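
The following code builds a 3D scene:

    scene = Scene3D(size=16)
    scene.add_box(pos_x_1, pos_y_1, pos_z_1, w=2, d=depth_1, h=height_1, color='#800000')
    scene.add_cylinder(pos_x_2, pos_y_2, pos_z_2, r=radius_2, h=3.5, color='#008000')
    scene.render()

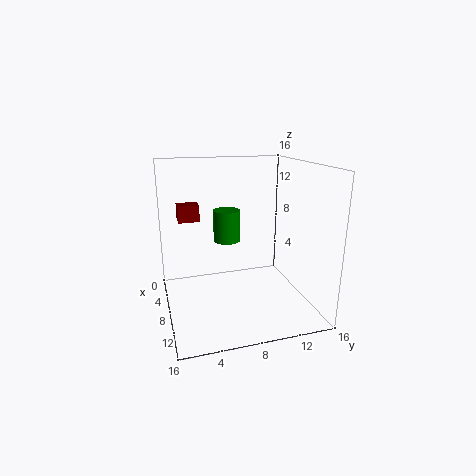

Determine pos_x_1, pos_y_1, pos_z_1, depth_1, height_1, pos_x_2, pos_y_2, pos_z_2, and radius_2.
pos_x_1 = 2, pos_y_1 = 2, pos_z_1 = 9, depth_1 = 2.5, height_1 = 2, pos_x_2 = 7, pos_y_2 = 7, pos_z_2 = 7.5, radius_2 = 1.5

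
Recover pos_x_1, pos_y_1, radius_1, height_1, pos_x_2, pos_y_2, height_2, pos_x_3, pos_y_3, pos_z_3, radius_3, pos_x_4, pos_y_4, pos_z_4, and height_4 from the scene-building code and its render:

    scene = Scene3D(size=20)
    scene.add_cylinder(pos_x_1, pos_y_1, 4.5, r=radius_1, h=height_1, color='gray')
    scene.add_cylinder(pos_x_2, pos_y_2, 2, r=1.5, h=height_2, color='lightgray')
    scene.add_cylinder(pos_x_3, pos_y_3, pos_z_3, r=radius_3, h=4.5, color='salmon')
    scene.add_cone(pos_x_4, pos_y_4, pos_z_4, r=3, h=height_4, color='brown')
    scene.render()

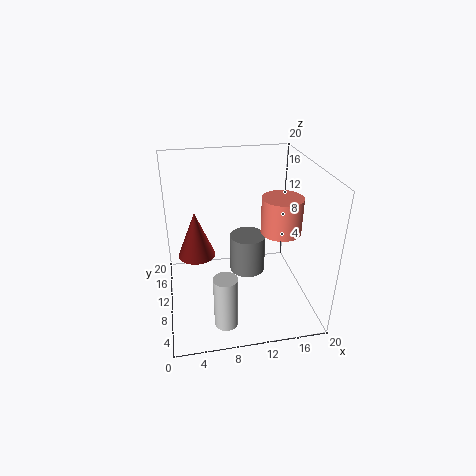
pos_x_1 = 11.5; pos_y_1 = 10.5; radius_1 = 2.5; height_1 = 5.5; pos_x_2 = 7; pos_y_2 = 2.5; height_2 = 7; pos_x_3 = 14.5; pos_y_3 = 5.5; pos_z_3 = 13; radius_3 = 2.5; pos_x_4 = 4.5; pos_y_4 = 17; pos_z_4 = 3.5; height_4 = 7.5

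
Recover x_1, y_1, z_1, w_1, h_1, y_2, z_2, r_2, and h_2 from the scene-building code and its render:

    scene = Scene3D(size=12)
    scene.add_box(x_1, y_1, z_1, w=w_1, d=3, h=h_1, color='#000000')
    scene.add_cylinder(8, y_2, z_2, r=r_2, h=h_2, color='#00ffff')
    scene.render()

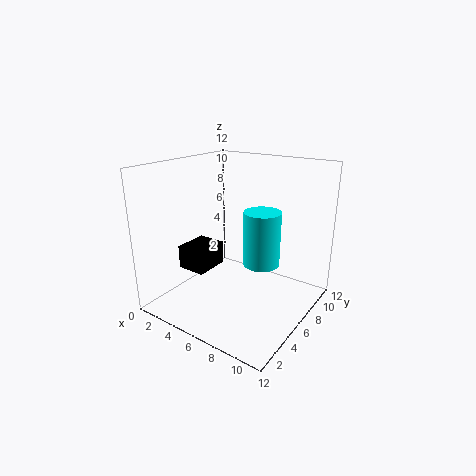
x_1 = 1.5, y_1 = 3.5, z_1 = 3, w_1 = 2.5, h_1 = 2, y_2 = 6.5, z_2 = 4, r_2 = 1.5, h_2 = 4.5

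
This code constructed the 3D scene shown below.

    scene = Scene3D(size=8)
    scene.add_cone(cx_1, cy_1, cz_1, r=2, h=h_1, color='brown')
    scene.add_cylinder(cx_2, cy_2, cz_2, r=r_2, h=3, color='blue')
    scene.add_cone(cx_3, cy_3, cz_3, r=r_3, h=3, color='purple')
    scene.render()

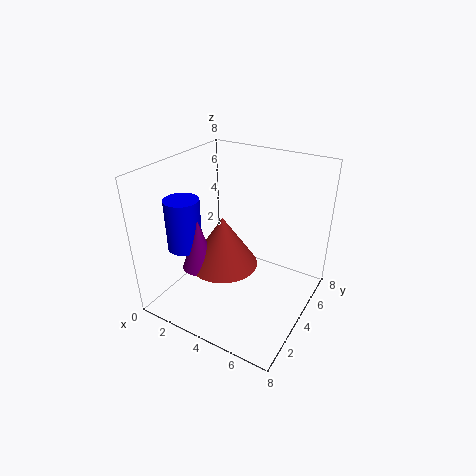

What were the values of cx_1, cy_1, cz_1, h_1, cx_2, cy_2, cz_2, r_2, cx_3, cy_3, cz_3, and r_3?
cx_1 = 3, cy_1 = 4, cz_1 = 2, h_1 = 3, cx_2 = 1, cy_2 = 3, cz_2 = 3, r_2 = 1, cx_3 = 2, cy_3 = 3, cz_3 = 2, r_3 = 1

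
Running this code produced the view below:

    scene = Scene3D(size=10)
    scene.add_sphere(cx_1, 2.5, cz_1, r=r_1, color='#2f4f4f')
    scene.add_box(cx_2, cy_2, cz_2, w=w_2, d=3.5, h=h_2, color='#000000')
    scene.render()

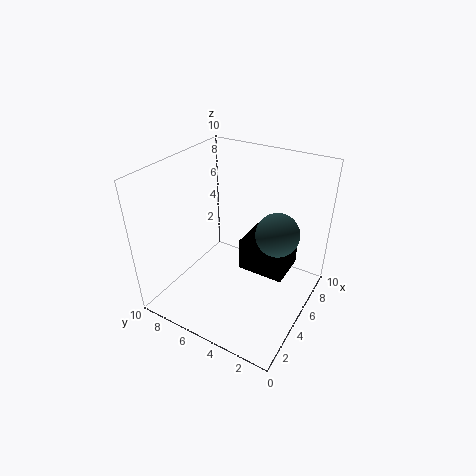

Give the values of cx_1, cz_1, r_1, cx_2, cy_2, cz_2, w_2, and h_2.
cx_1 = 6, cz_1 = 5.5, r_1 = 1.5, cx_2 = 6, cy_2 = 2, cz_2 = 1.5, w_2 = 3, h_2 = 2.5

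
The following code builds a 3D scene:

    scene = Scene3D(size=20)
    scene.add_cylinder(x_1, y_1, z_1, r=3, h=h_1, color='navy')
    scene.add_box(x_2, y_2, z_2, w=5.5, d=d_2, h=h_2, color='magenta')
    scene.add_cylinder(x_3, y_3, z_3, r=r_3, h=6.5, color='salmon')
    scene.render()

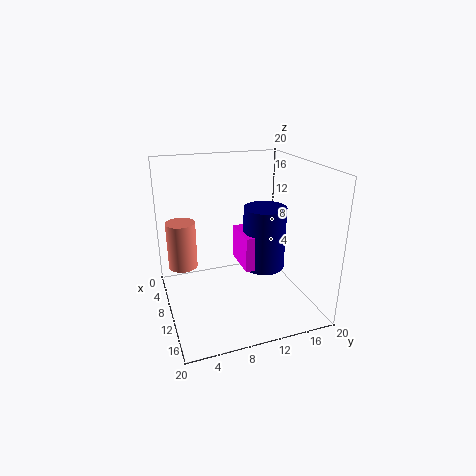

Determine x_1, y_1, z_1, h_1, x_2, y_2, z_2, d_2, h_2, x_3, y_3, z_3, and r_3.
x_1 = 10
y_1 = 14
z_1 = 5
h_1 = 9
x_2 = 6.5
y_2 = 10.5
z_2 = 5.5
d_2 = 4
h_2 = 5
x_3 = 8
y_3 = 2.5
z_3 = 6
r_3 = 2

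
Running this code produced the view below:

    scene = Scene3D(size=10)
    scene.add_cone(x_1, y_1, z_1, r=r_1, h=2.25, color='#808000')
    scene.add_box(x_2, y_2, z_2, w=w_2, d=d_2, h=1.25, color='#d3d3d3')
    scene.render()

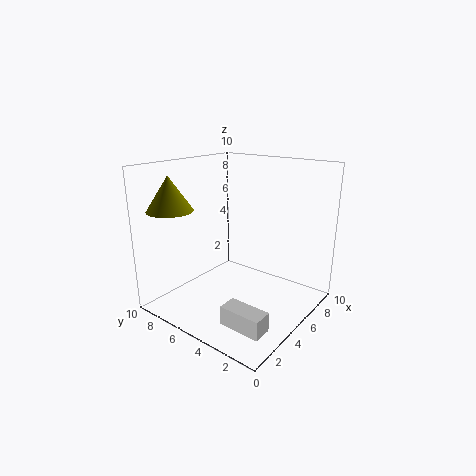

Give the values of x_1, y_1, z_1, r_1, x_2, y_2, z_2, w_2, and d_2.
x_1 = 1.5, y_1 = 7.75, z_1 = 7.25, r_1 = 1.5, x_2 = 1.25, y_2 = 0.75, z_2 = 0.75, w_2 = 1.25, d_2 = 2.75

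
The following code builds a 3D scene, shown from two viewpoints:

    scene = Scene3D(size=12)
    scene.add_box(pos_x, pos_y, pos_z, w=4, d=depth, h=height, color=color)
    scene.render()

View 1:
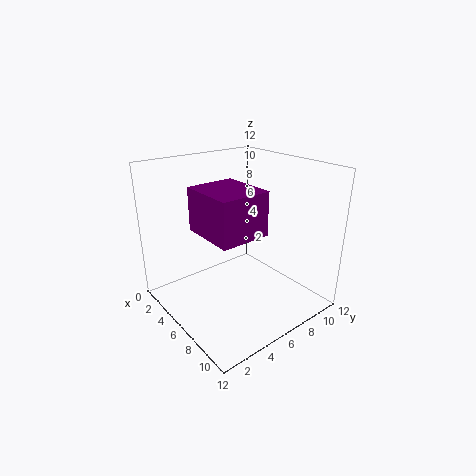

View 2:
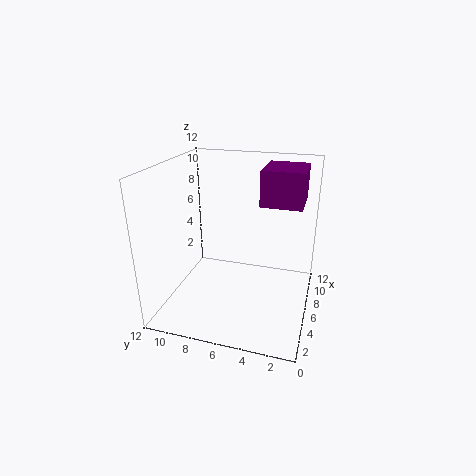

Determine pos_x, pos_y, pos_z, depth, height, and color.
pos_x = 7, pos_y = 1, pos_z = 8.5, depth = 3.5, height = 3, color = 'purple'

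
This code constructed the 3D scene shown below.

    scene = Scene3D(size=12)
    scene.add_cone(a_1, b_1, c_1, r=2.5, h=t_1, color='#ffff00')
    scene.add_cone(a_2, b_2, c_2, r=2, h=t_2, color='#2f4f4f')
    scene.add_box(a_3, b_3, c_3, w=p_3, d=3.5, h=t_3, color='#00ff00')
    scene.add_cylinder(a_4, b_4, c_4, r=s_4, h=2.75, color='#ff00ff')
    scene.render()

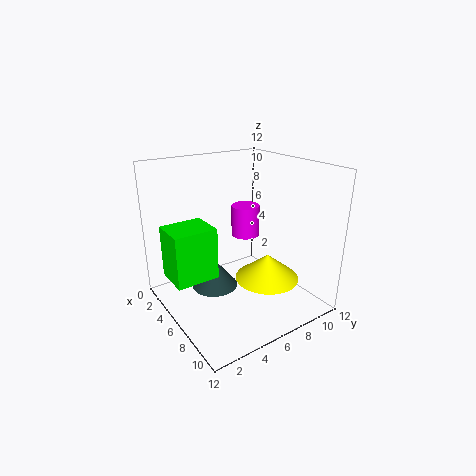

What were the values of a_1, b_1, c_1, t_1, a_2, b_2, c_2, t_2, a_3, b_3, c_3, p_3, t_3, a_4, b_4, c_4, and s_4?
a_1 = 9; b_1 = 6.75; c_1 = 3.5; t_1 = 2; a_2 = 4.5; b_2 = 4.5; c_2 = 1.25; t_2 = 2.5; a_3 = 3.5; b_3 = 0.25; c_3 = 3.25; p_3 = 3; t_3 = 4.25; a_4 = 4.25; b_4 = 8; c_4 = 5.25; s_4 = 1.25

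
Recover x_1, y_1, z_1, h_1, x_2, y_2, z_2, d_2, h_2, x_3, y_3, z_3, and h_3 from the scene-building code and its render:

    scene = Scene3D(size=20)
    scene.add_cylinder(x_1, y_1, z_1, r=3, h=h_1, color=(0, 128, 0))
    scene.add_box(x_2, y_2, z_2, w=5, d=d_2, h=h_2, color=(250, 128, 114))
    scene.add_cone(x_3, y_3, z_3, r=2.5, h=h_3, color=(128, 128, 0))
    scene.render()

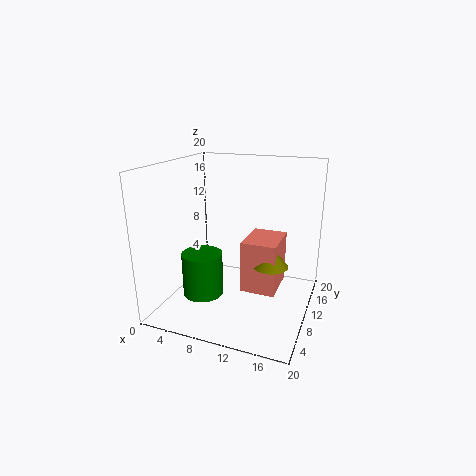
x_1 = 4.5, y_1 = 9.5, z_1 = 0.5, h_1 = 6.5, x_2 = 10.5, y_2 = 9.5, z_2 = 2, d_2 = 6.5, h_2 = 7.5, x_3 = 14.5, y_3 = 11, z_3 = 6, h_3 = 3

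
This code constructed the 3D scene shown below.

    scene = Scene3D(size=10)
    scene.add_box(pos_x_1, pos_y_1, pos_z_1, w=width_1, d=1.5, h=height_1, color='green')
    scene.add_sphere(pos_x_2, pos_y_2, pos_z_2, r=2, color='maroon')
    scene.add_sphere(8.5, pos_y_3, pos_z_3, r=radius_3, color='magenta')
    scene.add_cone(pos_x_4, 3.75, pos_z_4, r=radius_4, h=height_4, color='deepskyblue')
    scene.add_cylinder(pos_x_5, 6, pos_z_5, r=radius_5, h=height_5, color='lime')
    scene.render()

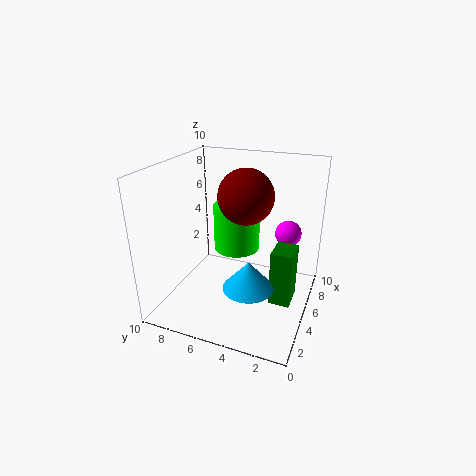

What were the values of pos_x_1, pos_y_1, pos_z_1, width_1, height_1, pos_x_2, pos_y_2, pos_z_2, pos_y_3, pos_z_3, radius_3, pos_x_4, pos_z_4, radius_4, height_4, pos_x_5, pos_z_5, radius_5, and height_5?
pos_x_1 = 4.5
pos_y_1 = 1
pos_z_1 = 0.5
width_1 = 2
height_1 = 4
pos_x_2 = 6.5
pos_y_2 = 5
pos_z_2 = 7.5
pos_y_3 = 2.25
pos_z_3 = 4.25
radius_3 = 1
pos_x_4 = 3.75
pos_z_4 = 2
radius_4 = 1.75
height_4 = 2
pos_x_5 = 7.25
pos_z_5 = 3
radius_5 = 1.75
height_5 = 3.5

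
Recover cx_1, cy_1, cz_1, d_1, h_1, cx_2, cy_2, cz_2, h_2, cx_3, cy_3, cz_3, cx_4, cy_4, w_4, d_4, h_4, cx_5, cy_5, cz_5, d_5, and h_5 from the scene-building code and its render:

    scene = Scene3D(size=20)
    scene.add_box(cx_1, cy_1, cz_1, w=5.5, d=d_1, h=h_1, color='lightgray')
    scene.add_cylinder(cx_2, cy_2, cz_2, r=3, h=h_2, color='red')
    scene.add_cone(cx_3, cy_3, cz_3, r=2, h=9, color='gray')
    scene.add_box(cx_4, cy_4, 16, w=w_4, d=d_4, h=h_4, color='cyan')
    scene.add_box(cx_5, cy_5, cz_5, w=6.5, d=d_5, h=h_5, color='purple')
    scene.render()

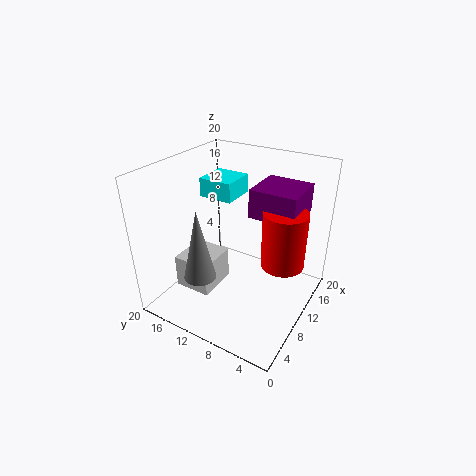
cx_1 = 3.5, cy_1 = 11, cz_1 = 4, d_1 = 5, h_1 = 4.5, cx_2 = 12, cy_2 = 4, cz_2 = 6.5, h_2 = 8, cx_3 = 2.5, cy_3 = 11, cz_3 = 8, cx_4 = 8, cy_4 = 10, w_4 = 4.5, d_4 = 4.5, h_4 = 2.5, cx_5 = 11, cy_5 = 2.5, cz_5 = 13, d_5 = 6.5, h_5 = 4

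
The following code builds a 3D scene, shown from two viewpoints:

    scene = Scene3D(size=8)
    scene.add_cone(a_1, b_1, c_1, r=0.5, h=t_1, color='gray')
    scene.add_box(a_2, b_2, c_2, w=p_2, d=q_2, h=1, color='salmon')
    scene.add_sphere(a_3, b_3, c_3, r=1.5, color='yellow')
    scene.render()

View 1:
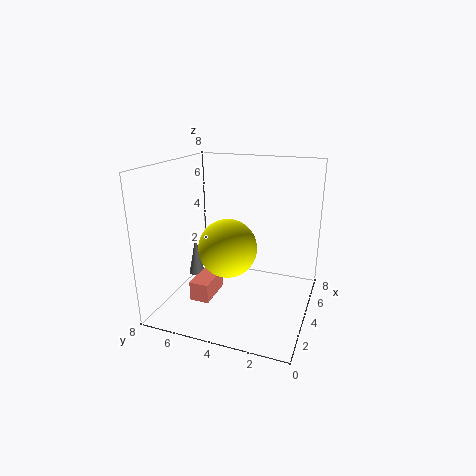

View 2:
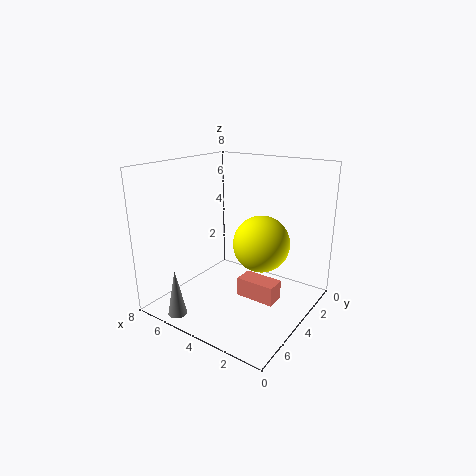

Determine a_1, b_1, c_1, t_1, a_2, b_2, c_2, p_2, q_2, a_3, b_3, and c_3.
a_1 = 5.5, b_1 = 7.5, c_1 = 0.5, t_1 = 2.5, a_2 = 1, b_2 = 4.5, c_2 = 1.5, p_2 = 2, q_2 = 1, a_3 = 2.5, b_3 = 4, c_3 = 4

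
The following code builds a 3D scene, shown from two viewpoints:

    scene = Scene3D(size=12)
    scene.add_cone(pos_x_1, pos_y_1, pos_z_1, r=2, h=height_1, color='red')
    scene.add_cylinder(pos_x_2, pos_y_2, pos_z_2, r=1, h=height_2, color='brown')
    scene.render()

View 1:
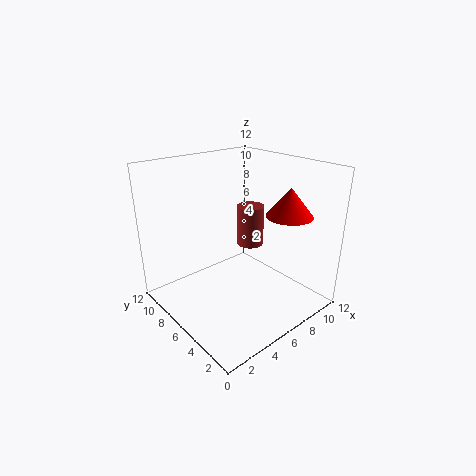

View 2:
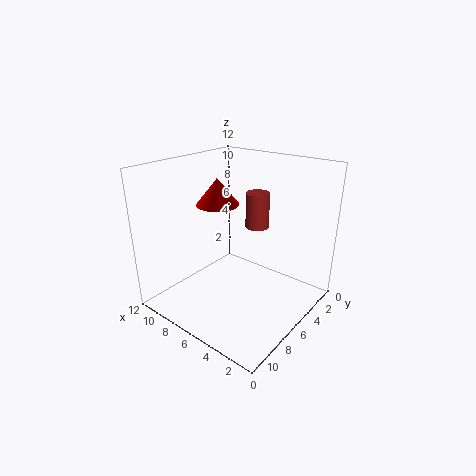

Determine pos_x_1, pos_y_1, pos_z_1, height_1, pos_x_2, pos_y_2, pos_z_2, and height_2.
pos_x_1 = 10, pos_y_1 = 4, pos_z_1 = 7.5, height_1 = 2.5, pos_x_2 = 5.5, pos_y_2 = 4, pos_z_2 = 6.5, height_2 = 3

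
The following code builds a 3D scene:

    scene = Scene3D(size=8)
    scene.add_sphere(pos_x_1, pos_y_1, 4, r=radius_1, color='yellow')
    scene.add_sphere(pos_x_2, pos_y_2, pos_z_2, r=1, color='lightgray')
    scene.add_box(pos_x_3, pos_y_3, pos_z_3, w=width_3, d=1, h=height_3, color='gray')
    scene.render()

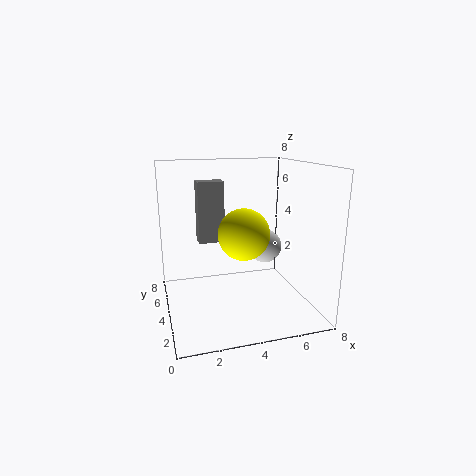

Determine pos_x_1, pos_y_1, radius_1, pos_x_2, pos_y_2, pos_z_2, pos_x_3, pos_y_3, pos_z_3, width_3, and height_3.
pos_x_1 = 4.5
pos_y_1 = 4.5
radius_1 = 1.5
pos_x_2 = 6
pos_y_2 = 5
pos_z_2 = 3
pos_x_3 = 2
pos_y_3 = 5
pos_z_3 = 3.5
width_3 = 1.5
height_3 = 3.5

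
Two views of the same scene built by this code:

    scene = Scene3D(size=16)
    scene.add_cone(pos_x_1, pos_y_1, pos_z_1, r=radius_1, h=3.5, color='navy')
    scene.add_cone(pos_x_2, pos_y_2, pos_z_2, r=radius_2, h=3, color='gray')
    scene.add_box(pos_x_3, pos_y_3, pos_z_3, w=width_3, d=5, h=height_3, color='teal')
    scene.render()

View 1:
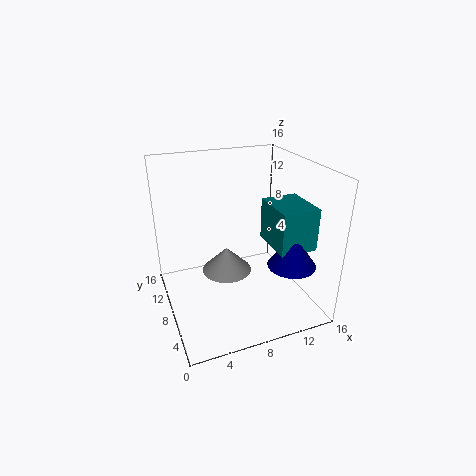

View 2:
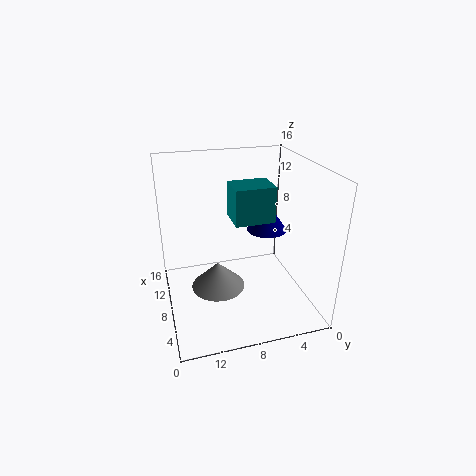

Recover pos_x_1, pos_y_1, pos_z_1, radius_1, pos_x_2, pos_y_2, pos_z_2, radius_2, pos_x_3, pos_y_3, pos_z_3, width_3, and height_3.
pos_x_1 = 12
pos_y_1 = 3
pos_z_1 = 6.5
radius_1 = 2.5
pos_x_2 = 7.5
pos_y_2 = 10.5
pos_z_2 = 2.5
radius_2 = 3
pos_x_3 = 10.5
pos_y_3 = 2.5
pos_z_3 = 8
width_3 = 4
height_3 = 4.5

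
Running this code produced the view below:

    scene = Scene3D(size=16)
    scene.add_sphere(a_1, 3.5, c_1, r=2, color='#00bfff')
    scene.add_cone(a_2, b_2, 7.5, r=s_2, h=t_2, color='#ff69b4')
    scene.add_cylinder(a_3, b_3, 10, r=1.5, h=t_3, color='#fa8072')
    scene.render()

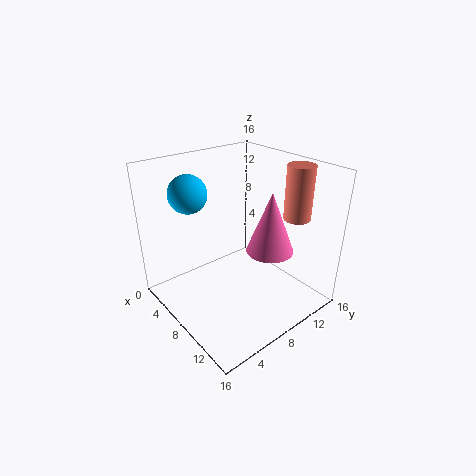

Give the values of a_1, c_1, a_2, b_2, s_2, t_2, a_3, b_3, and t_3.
a_1 = 5.5
c_1 = 13.5
a_2 = 11.5
b_2 = 9.5
s_2 = 2.5
t_2 = 6.5
a_3 = 11.5
b_3 = 13.5
t_3 = 6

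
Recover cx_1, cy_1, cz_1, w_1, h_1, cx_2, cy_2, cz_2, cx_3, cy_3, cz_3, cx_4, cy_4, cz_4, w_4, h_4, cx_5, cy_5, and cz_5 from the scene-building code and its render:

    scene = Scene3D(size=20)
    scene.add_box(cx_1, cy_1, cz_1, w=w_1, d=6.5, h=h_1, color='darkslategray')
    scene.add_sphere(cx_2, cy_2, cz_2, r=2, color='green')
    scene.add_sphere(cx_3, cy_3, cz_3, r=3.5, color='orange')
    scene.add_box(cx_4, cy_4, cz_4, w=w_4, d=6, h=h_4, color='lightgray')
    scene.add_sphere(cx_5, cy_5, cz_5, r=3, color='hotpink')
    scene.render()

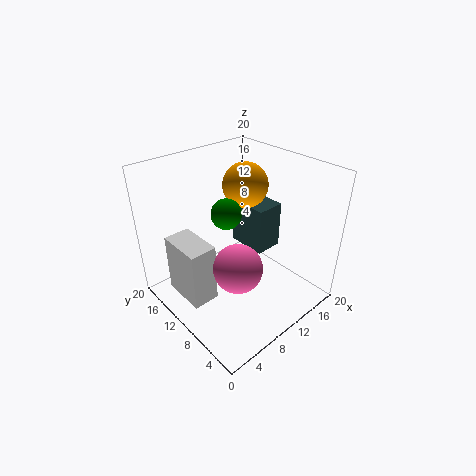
cx_1 = 15.5; cy_1 = 11; cz_1 = 4; w_1 = 4.5; h_1 = 7.5; cx_2 = 8; cy_2 = 10; cz_2 = 14.5; cx_3 = 16; cy_3 = 15; cz_3 = 14.5; cx_4 = 1; cy_4 = 8; cz_4 = 4; w_4 = 3.5; h_4 = 8; cx_5 = 5.5; cy_5 = 5; cz_5 = 10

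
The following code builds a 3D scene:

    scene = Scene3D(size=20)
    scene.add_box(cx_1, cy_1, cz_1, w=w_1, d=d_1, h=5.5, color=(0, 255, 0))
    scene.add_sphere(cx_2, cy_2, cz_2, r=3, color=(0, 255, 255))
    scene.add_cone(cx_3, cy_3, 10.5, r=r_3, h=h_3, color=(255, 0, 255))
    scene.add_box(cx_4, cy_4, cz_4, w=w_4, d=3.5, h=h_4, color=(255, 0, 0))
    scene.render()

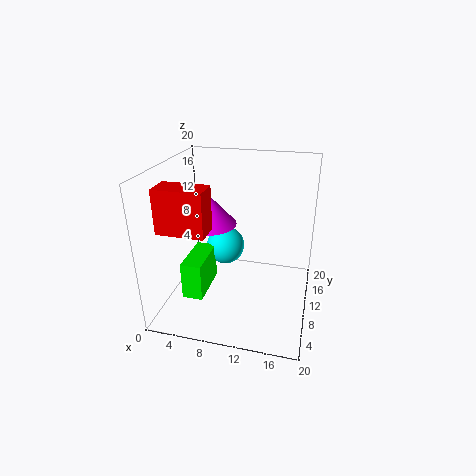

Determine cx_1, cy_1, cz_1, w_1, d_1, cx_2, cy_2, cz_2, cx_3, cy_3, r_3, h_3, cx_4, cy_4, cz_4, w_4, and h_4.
cx_1 = 2.5, cy_1 = 6.5, cz_1 = 1, w_1 = 3, d_1 = 7, cx_2 = 6.5, cy_2 = 15.5, cz_2 = 5.5, cx_3 = 5, cy_3 = 12.5, r_3 = 4, h_3 = 4.5, cx_4 = 0.5, cy_4 = 4.5, cz_4 = 12, w_4 = 6.5, h_4 = 6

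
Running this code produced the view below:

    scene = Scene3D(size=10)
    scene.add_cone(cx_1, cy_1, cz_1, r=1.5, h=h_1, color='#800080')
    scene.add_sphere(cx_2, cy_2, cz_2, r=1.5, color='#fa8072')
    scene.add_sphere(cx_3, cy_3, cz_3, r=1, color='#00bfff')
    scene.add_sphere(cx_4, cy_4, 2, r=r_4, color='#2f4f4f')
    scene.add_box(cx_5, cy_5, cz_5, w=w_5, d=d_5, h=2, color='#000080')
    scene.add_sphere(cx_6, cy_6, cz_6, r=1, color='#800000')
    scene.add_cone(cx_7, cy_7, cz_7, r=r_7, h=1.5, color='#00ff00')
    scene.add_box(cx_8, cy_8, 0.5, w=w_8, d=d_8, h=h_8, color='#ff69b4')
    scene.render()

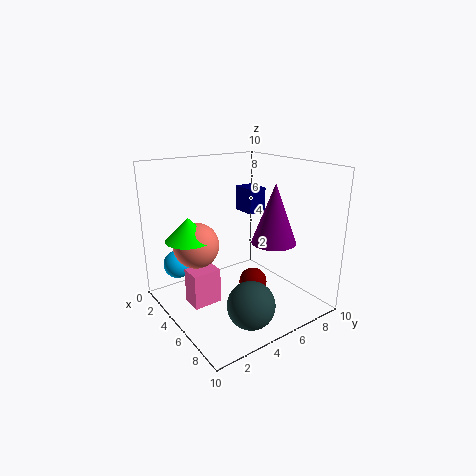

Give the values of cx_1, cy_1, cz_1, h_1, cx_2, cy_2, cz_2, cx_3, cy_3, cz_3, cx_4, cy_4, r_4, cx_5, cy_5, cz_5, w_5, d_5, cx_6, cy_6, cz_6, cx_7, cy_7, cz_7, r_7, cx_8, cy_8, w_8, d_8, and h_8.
cx_1 = 7
cy_1 = 6.5
cz_1 = 5
h_1 = 4
cx_2 = 4.5
cy_2 = 2
cz_2 = 5
cx_3 = 2.5
cy_3 = 1.5
cz_3 = 3
cx_4 = 8.5
cy_4 = 3.5
r_4 = 1.5
cx_5 = 0.5
cy_5 = 8
cz_5 = 5.5
w_5 = 2
d_5 = 1.5
cx_6 = 5.5
cy_6 = 6
cz_6 = 1.5
cx_7 = 4.5
cy_7 = 1.5
cz_7 = 5.5
r_7 = 1.5
cx_8 = 3.5
cy_8 = 1.5
w_8 = 1.5
d_8 = 2
h_8 = 2.5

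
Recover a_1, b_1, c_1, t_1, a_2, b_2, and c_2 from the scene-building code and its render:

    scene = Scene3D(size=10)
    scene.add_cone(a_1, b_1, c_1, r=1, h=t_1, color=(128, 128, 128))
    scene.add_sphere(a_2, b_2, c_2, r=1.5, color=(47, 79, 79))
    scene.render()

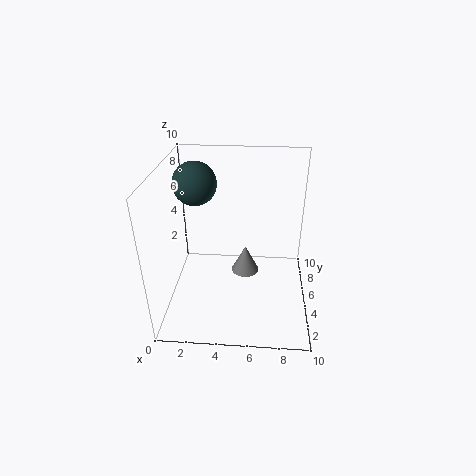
a_1 = 5.5, b_1 = 5.5, c_1 = 2, t_1 = 2, a_2 = 2, b_2 = 6, c_2 = 8.5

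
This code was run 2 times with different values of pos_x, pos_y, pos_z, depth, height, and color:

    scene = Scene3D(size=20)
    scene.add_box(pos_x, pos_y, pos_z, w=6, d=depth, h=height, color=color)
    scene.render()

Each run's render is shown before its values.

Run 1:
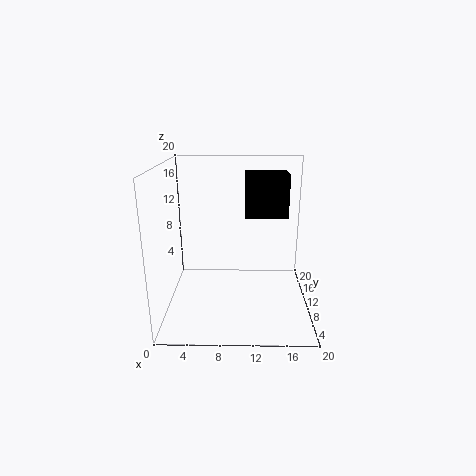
pos_x = 11, pos_y = 11, pos_z = 12.5, depth = 4.5, height = 6, color = 'black'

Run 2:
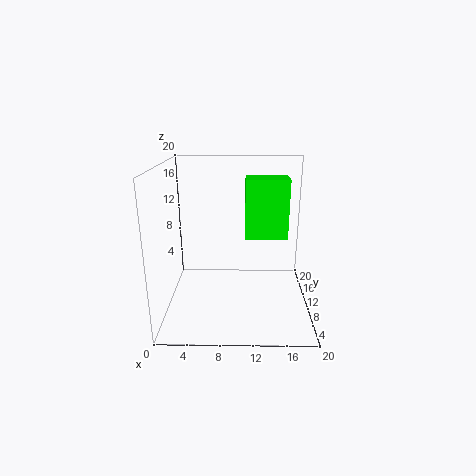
pos_x = 11, pos_y = 10.5, pos_z = 9.5, depth = 3.5, height = 8.5, color = 'lime'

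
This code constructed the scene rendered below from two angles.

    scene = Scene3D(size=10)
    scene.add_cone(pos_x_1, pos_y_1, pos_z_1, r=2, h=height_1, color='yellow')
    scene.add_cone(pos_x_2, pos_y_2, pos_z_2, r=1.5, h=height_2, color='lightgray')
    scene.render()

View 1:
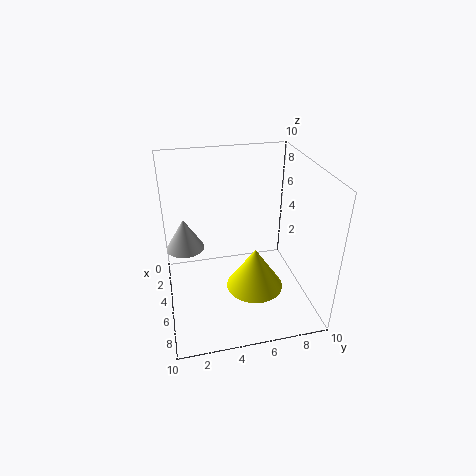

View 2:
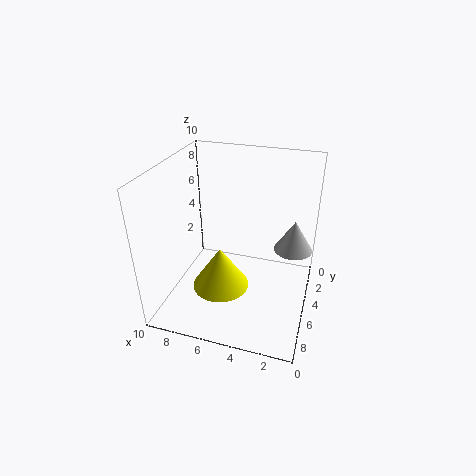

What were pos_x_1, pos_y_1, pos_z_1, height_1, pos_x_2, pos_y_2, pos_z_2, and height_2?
pos_x_1 = 6; pos_y_1 = 6; pos_z_1 = 1.5; height_1 = 3; pos_x_2 = 1.5; pos_y_2 = 1.5; pos_z_2 = 2.5; height_2 = 2.5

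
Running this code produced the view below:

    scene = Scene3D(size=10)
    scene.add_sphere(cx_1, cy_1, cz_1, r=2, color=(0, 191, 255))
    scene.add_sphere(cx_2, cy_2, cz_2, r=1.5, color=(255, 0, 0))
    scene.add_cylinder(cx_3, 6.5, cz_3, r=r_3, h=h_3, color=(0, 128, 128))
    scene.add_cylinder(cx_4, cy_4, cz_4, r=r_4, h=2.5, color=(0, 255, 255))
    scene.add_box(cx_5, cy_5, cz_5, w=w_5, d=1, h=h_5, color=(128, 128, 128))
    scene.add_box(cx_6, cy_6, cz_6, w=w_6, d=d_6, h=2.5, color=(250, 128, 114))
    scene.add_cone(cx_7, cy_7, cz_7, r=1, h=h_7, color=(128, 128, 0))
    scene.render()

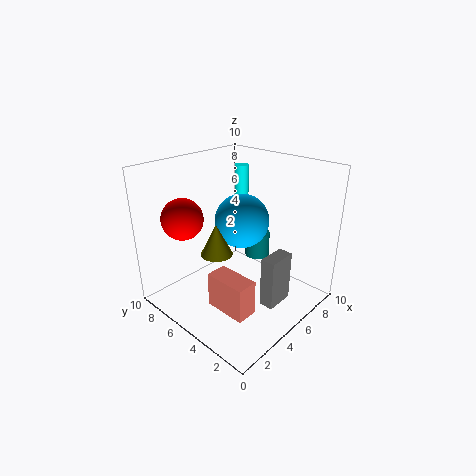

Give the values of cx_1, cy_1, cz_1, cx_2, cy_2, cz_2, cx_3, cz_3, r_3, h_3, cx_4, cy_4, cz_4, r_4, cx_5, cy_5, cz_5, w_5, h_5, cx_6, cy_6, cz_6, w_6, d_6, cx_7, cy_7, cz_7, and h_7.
cx_1 = 6.5; cy_1 = 6; cz_1 = 5.5; cx_2 = 3; cy_2 = 8.5; cz_2 = 6; cx_3 = 9; cz_3 = 1.5; r_3 = 1; h_3 = 2; cx_4 = 7; cy_4 = 6.5; cz_4 = 7; r_4 = 0.5; cx_5 = 4.5; cy_5 = 1.5; cz_5 = 1; w_5 = 2; h_5 = 3.5; cx_6 = 2.5; cy_6 = 2.5; cz_6 = 0.5; w_6 = 1.5; d_6 = 3; cx_7 = 2.5; cy_7 = 4.5; cz_7 = 5; h_7 = 2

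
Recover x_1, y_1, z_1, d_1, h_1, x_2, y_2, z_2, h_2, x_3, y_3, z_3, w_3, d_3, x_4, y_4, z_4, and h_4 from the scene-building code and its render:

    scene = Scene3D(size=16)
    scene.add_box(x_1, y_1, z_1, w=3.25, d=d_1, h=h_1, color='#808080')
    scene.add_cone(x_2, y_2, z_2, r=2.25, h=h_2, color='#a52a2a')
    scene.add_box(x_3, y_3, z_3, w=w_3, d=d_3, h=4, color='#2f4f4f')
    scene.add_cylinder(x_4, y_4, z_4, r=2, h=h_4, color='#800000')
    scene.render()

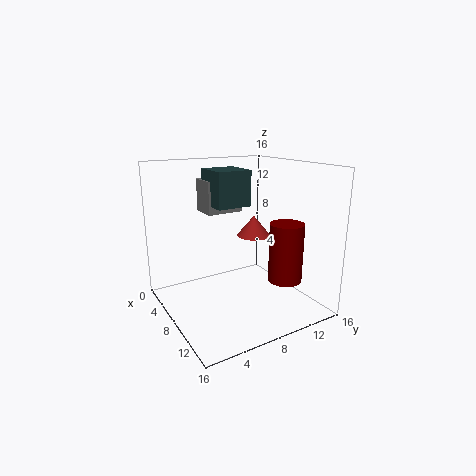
x_1 = 2.25; y_1 = 5.75; z_1 = 10.25; d_1 = 4.25; h_1 = 3.75; x_2 = 2.5; y_2 = 13.75; z_2 = 5.75; h_2 = 2.75; x_3 = 3.25; y_3 = 6; z_3 = 11.25; w_3 = 4.25; d_3 = 4; x_4 = 9.75; y_4 = 13.5; z_4 = 2.25; h_4 = 7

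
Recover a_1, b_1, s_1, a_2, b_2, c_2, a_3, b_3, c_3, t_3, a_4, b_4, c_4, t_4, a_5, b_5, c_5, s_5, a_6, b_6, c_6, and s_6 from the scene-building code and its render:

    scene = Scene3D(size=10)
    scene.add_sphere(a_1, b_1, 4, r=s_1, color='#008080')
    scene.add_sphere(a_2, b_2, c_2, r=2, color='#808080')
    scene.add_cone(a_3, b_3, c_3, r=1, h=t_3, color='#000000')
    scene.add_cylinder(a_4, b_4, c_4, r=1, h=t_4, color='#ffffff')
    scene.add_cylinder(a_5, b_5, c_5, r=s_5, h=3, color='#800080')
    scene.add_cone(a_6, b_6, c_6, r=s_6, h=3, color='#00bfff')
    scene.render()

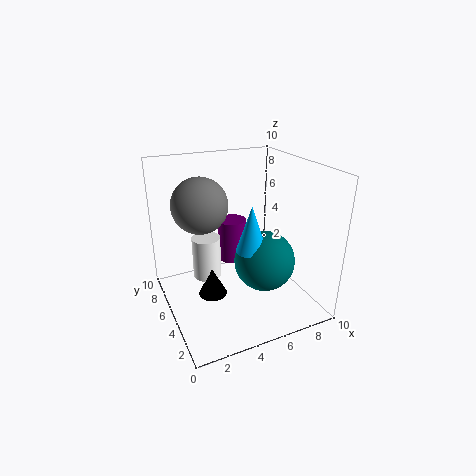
a_1 = 6, b_1 = 3, s_1 = 2, a_2 = 3, b_2 = 7, c_2 = 7, a_3 = 3, b_3 = 5, c_3 = 1, t_3 = 2, a_4 = 3, b_4 = 6, c_4 = 2, t_4 = 3, a_5 = 5, b_5 = 6, c_5 = 3, s_5 = 1, a_6 = 5, b_6 = 3, c_6 = 5, s_6 = 1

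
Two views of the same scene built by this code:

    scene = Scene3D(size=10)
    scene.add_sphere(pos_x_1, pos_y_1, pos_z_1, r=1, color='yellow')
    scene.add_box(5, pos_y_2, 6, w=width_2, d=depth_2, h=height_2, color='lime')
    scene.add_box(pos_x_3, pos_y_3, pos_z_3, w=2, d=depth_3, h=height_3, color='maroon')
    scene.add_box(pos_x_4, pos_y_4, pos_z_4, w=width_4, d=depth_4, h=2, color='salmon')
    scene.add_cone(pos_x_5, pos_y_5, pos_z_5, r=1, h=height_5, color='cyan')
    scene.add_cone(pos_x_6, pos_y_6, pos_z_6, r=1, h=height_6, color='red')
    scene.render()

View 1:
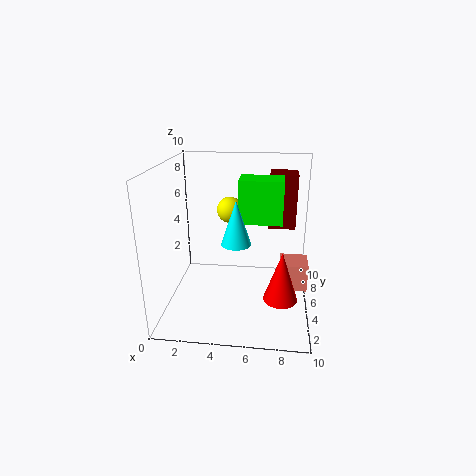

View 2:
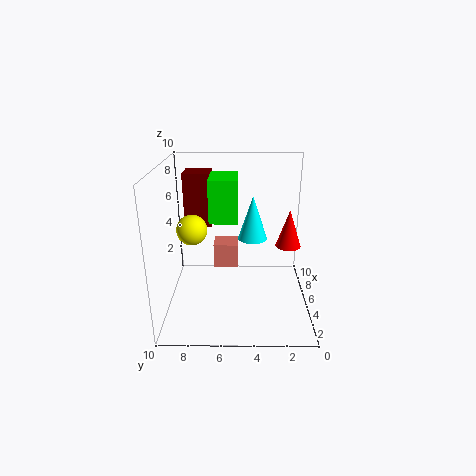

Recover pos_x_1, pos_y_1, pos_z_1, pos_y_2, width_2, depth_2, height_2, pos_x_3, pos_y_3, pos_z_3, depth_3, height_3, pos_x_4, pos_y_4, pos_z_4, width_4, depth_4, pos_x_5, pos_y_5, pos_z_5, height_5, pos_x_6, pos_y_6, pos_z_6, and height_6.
pos_x_1 = 4; pos_y_1 = 8; pos_z_1 = 6; pos_y_2 = 5; width_2 = 3; depth_2 = 2; height_2 = 3; pos_x_3 = 7; pos_y_3 = 7; pos_z_3 = 5; depth_3 = 2; height_3 = 4; pos_x_4 = 8; pos_y_4 = 5; pos_z_4 = 1; width_4 = 2; depth_4 = 2; pos_x_5 = 5; pos_y_5 = 4; pos_z_5 = 5; height_5 = 3; pos_x_6 = 8; pos_y_6 = 1; pos_z_6 = 3; height_6 = 3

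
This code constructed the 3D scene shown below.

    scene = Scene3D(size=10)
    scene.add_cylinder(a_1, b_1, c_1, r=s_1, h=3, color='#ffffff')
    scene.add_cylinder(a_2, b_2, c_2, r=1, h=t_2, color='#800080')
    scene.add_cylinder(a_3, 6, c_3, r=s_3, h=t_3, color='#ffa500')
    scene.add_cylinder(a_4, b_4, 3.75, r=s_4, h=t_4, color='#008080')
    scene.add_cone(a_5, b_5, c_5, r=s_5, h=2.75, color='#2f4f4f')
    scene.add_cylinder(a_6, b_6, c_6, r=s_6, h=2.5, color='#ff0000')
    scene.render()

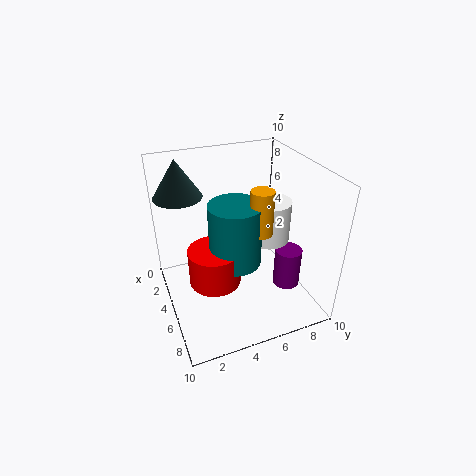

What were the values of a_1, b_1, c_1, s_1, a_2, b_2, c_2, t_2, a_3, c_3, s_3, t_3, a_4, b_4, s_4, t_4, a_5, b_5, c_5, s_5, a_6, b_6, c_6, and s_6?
a_1 = 4.75, b_1 = 7.5, c_1 = 4.25, s_1 = 1.5, a_2 = 5.75, b_2 = 8.75, c_2 = 0.5, t_2 = 3, a_3 = 6.5, c_3 = 6, s_3 = 0.75, t_3 = 3, a_4 = 5.75, b_4 = 4.5, s_4 = 1.75, t_4 = 4.25, a_5 = 1.75, b_5 = 1.75, c_5 = 7.25, s_5 = 1.75, a_6 = 5.75, b_6 = 3, c_6 = 2.5, s_6 = 1.75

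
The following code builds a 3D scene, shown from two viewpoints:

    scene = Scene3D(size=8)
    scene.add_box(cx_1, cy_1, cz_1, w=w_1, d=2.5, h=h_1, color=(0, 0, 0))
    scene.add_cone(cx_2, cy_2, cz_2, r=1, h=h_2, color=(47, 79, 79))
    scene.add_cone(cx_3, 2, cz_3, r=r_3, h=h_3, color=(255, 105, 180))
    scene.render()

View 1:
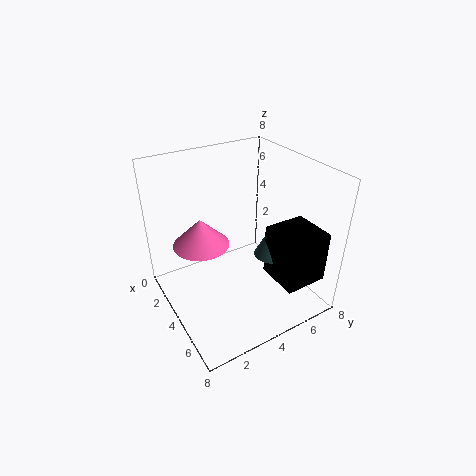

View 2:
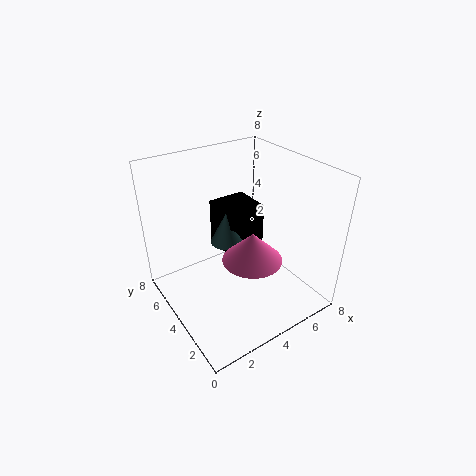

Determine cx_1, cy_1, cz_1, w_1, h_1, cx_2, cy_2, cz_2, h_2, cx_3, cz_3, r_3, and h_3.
cx_1 = 4.5; cy_1 = 5.5; cz_1 = 1.5; w_1 = 2.5; h_1 = 3; cx_2 = 4.5; cy_2 = 6; cz_2 = 2.5; h_2 = 2; cx_3 = 3.5; cz_3 = 4; r_3 = 1.5; h_3 = 1.5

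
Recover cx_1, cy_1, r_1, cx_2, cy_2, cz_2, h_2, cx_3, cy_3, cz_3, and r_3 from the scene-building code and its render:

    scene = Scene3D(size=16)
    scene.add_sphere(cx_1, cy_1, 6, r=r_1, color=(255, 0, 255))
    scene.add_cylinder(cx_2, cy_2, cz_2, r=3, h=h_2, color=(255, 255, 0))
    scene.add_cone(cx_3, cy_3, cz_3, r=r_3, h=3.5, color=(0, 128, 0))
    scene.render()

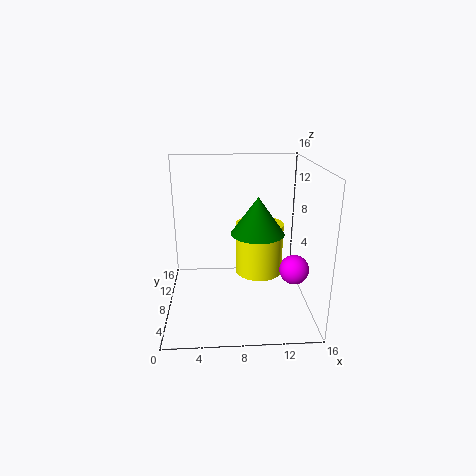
cx_1 = 13.5, cy_1 = 4, r_1 = 1.5, cx_2 = 11, cy_2 = 12.5, cz_2 = 1.5, h_2 = 6.5, cx_3 = 9.5, cy_3 = 3, cz_3 = 10.5, r_3 = 2.5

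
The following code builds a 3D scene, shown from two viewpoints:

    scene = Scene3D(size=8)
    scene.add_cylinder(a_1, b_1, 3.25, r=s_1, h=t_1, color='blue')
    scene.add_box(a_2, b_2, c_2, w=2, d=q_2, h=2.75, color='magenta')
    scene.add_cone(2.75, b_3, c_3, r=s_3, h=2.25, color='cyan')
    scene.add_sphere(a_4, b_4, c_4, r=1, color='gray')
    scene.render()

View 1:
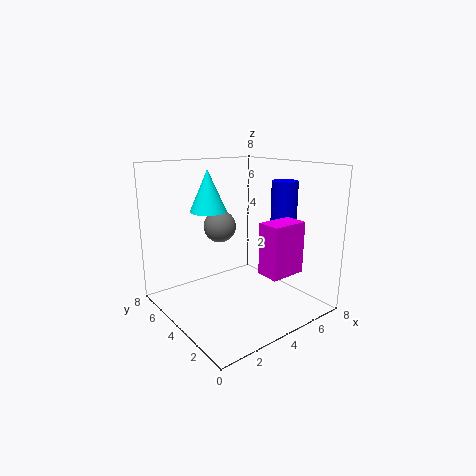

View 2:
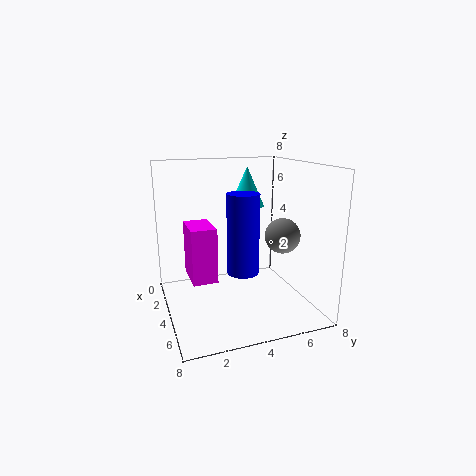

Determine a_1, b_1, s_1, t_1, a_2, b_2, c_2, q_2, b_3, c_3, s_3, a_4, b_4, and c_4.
a_1 = 6.75; b_1 = 3.25; s_1 = 0.75; t_1 = 3.75; a_2 = 4; b_2 = 1; c_2 = 2.5; q_2 = 1.25; b_3 = 5; c_3 = 5.5; s_3 = 1; a_4 = 4.5; b_4 = 6.5; c_4 = 4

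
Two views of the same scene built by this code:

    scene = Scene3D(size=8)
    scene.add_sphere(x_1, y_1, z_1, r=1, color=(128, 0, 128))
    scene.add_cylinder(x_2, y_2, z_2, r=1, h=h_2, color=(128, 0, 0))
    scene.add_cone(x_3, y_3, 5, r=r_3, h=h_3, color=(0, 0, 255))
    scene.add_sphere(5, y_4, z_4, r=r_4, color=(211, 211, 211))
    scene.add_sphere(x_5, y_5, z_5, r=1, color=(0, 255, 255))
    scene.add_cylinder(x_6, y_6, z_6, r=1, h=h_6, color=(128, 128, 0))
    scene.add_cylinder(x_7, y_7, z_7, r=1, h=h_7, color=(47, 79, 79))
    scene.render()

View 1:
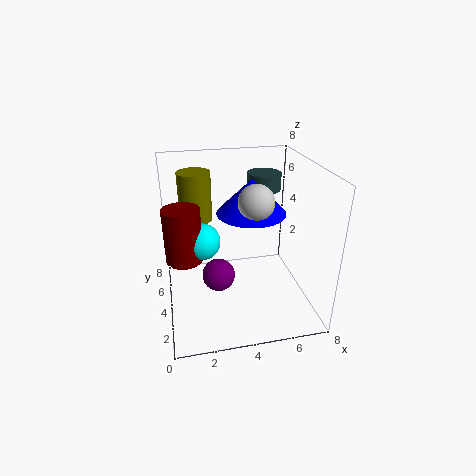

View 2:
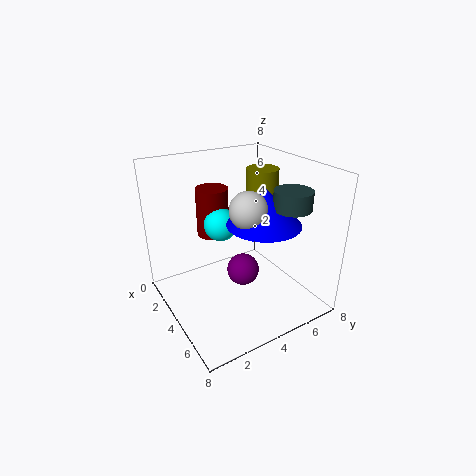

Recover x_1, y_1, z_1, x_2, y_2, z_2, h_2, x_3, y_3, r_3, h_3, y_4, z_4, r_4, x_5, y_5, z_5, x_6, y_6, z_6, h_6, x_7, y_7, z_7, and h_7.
x_1 = 3
y_1 = 5
z_1 = 1
x_2 = 1
y_2 = 4
z_2 = 3
h_2 = 3
x_3 = 5
y_3 = 5
r_3 = 2
h_3 = 2
y_4 = 4
z_4 = 6
r_4 = 1
x_5 = 2
y_5 = 4
z_5 = 4
x_6 = 2
y_6 = 7
z_6 = 4
h_6 = 3
x_7 = 6
y_7 = 6
z_7 = 6
h_7 = 1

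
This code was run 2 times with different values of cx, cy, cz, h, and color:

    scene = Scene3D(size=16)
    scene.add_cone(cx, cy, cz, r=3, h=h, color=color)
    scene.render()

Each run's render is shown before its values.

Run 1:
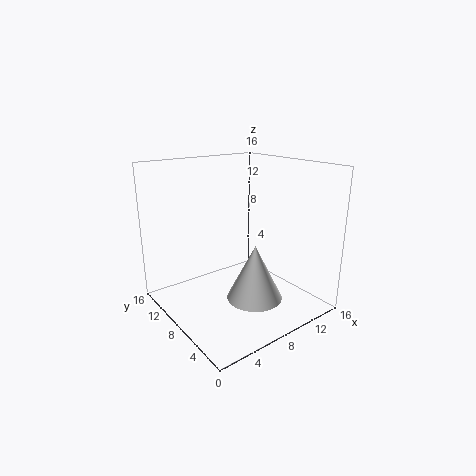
cx = 8
cy = 5
cz = 2
h = 6
color = 'white'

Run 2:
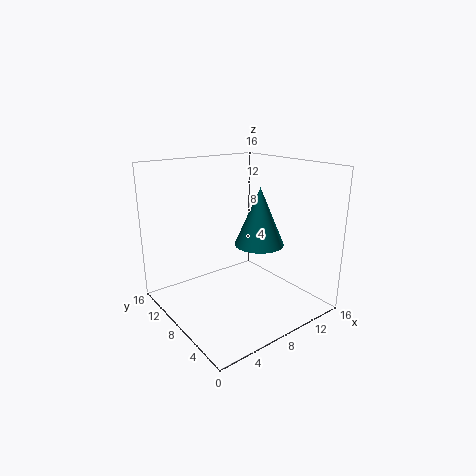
cx = 12
cy = 9
cz = 6
h = 7
color = 'teal'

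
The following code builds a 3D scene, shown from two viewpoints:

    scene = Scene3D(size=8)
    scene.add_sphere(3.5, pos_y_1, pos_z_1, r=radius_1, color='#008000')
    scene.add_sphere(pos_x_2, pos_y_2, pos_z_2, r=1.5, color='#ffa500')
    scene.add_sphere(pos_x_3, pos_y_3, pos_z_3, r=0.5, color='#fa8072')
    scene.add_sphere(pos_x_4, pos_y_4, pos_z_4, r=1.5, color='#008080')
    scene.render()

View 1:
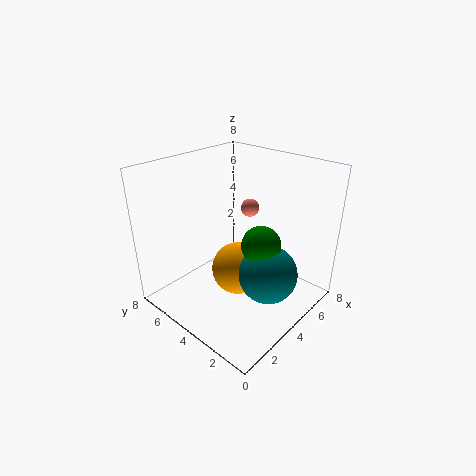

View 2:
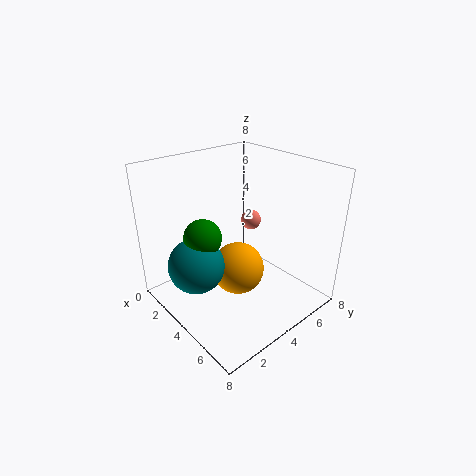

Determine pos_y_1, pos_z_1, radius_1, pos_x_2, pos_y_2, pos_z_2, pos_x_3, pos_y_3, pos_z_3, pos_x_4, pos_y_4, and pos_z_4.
pos_y_1 = 2
pos_z_1 = 4.5
radius_1 = 1
pos_x_2 = 4
pos_y_2 = 4
pos_z_2 = 2
pos_x_3 = 5
pos_y_3 = 4
pos_z_3 = 5.5
pos_x_4 = 3.5
pos_y_4 = 1.5
pos_z_4 = 3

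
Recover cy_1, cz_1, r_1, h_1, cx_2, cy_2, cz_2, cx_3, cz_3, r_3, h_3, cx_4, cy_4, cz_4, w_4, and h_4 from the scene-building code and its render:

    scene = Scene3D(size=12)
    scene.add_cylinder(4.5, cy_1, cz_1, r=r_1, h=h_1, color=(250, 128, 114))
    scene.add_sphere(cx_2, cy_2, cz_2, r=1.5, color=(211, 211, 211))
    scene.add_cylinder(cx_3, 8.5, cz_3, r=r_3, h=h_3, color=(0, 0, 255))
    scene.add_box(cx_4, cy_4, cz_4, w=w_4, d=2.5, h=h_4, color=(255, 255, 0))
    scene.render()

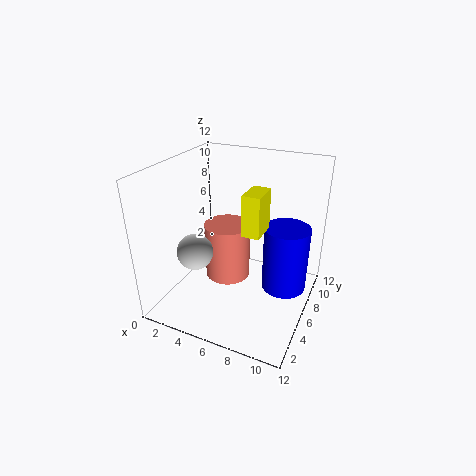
cy_1 = 7
cz_1 = 1.5
r_1 = 2
h_1 = 5
cx_2 = 3
cy_2 = 4
cz_2 = 5
cx_3 = 9.5
cz_3 = 0.5
r_3 = 2
h_3 = 6
cx_4 = 6.5
cy_4 = 5.5
cz_4 = 6.5
w_4 = 1.5
h_4 = 3.5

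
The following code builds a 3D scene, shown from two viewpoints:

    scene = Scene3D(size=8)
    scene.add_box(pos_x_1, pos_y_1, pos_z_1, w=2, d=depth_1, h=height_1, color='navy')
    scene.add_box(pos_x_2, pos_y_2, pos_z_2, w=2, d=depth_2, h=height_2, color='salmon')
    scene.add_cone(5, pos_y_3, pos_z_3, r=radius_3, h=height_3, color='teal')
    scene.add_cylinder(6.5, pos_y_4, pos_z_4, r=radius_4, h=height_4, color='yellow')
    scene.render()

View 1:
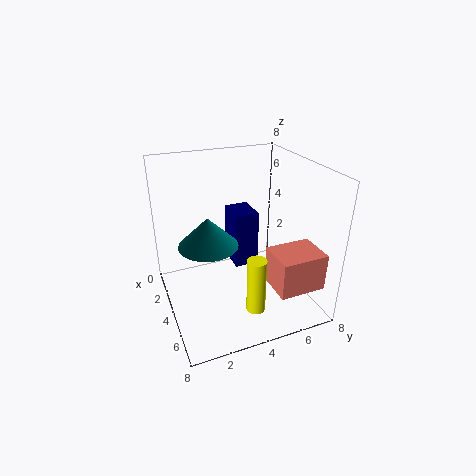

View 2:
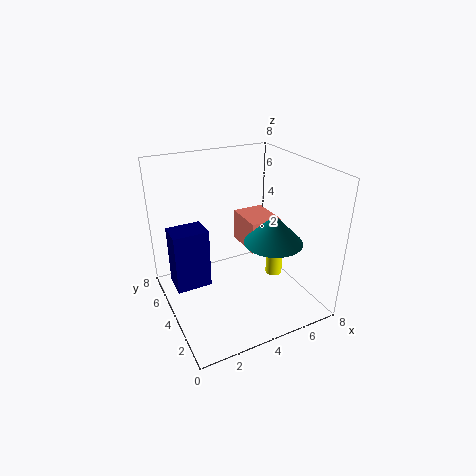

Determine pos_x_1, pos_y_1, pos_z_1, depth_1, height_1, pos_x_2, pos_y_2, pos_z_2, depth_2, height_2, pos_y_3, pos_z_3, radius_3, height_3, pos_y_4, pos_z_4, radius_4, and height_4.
pos_x_1 = 0.5
pos_y_1 = 4.5
pos_z_1 = 1
depth_1 = 1.5
height_1 = 3.5
pos_x_2 = 5.5
pos_y_2 = 5
pos_z_2 = 2
depth_2 = 2.5
height_2 = 2
pos_y_3 = 2
pos_z_3 = 4.5
radius_3 = 1.5
height_3 = 1.5
pos_y_4 = 4
pos_z_4 = 1
radius_4 = 0.5
height_4 = 3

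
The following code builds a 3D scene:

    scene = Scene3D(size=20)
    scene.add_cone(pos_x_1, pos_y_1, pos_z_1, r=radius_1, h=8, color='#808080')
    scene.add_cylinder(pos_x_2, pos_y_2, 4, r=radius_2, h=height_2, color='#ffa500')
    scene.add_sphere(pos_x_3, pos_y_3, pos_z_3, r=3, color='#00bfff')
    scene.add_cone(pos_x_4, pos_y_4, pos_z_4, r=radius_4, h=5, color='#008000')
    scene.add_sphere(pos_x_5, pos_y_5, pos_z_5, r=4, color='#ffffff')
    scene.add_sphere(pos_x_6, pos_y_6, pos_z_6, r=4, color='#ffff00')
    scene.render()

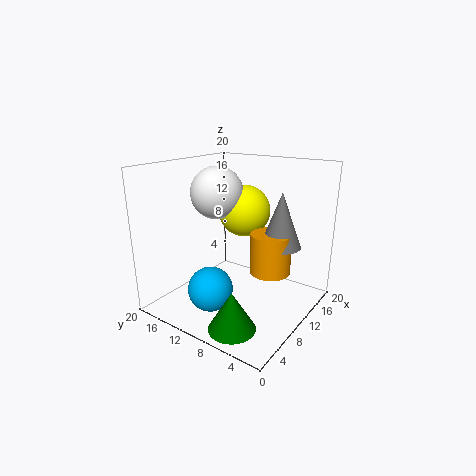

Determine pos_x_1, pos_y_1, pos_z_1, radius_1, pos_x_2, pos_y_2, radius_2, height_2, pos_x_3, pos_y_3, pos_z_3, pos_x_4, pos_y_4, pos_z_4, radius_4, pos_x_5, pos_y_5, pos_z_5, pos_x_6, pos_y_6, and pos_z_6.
pos_x_1 = 15
pos_y_1 = 6
pos_z_1 = 8
radius_1 = 3
pos_x_2 = 14
pos_y_2 = 7
radius_2 = 3
height_2 = 6
pos_x_3 = 5
pos_y_3 = 11
pos_z_3 = 4
pos_x_4 = 3
pos_y_4 = 6
pos_z_4 = 1
radius_4 = 3
pos_x_5 = 13
pos_y_5 = 16
pos_z_5 = 15
pos_x_6 = 16
pos_y_6 = 13
pos_z_6 = 12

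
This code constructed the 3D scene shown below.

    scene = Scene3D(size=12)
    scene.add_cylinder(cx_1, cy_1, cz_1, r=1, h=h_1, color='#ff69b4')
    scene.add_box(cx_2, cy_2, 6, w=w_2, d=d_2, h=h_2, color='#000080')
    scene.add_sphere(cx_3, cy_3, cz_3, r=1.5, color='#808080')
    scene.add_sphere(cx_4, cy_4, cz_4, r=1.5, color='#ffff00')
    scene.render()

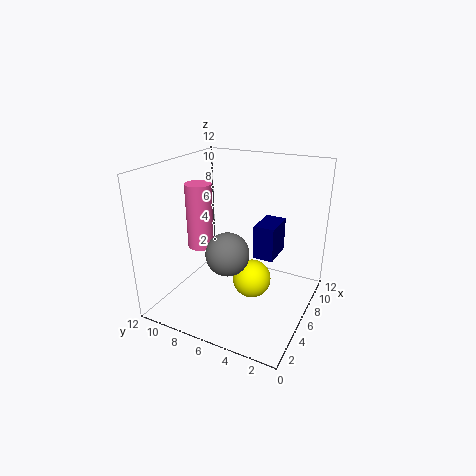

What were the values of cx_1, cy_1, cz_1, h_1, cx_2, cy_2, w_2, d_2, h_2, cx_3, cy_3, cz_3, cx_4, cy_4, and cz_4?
cx_1 = 3.5, cy_1 = 8, cz_1 = 6, h_1 = 5, cx_2 = 3.5, cy_2 = 2, w_2 = 2.5, d_2 = 1.5, h_2 = 2.5, cx_3 = 1.5, cy_3 = 4.5, cz_3 = 7, cx_4 = 4.5, cy_4 = 4, cz_4 = 3.5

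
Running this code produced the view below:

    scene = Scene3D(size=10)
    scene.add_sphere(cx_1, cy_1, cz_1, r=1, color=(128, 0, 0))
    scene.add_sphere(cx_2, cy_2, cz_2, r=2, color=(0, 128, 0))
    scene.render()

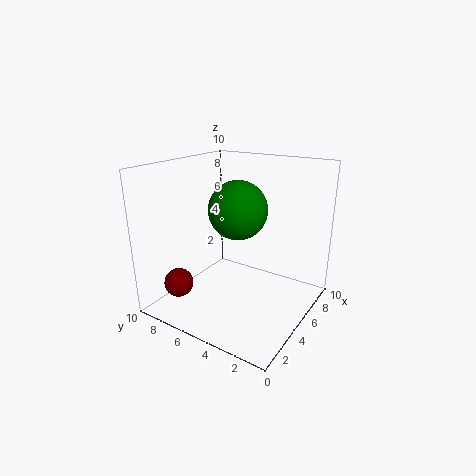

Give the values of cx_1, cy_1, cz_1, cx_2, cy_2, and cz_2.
cx_1 = 2
cy_1 = 8
cz_1 = 2
cx_2 = 5
cy_2 = 5
cz_2 = 7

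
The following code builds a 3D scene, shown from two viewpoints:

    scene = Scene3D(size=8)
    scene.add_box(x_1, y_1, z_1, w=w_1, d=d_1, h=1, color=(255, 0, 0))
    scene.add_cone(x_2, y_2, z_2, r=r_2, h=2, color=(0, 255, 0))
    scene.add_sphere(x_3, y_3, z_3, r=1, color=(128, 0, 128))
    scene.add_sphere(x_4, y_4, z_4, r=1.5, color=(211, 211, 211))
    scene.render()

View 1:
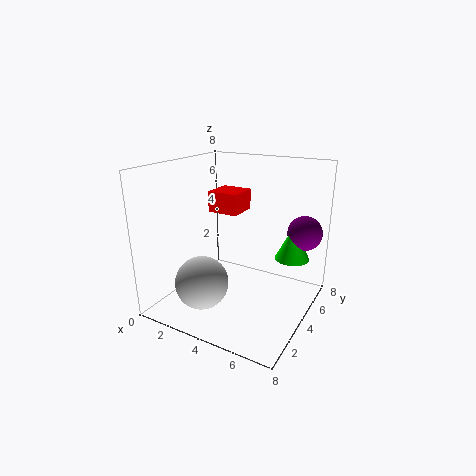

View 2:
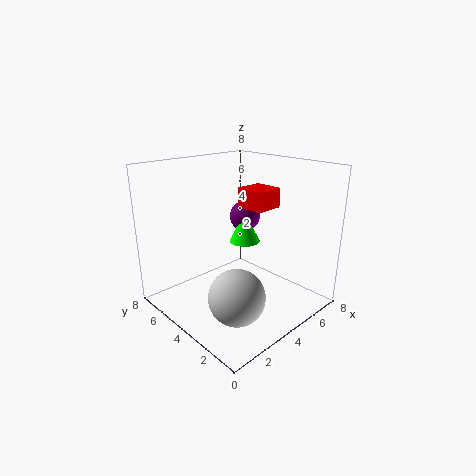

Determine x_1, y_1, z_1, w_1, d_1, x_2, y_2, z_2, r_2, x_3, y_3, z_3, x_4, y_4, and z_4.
x_1 = 3.5, y_1 = 2, z_1 = 6, w_1 = 1.5, d_1 = 1.5, x_2 = 6.5, y_2 = 6, z_2 = 2.5, r_2 = 1, x_3 = 7, y_3 = 6.5, z_3 = 4, x_4 = 2.5, y_4 = 2.5, z_4 = 1.5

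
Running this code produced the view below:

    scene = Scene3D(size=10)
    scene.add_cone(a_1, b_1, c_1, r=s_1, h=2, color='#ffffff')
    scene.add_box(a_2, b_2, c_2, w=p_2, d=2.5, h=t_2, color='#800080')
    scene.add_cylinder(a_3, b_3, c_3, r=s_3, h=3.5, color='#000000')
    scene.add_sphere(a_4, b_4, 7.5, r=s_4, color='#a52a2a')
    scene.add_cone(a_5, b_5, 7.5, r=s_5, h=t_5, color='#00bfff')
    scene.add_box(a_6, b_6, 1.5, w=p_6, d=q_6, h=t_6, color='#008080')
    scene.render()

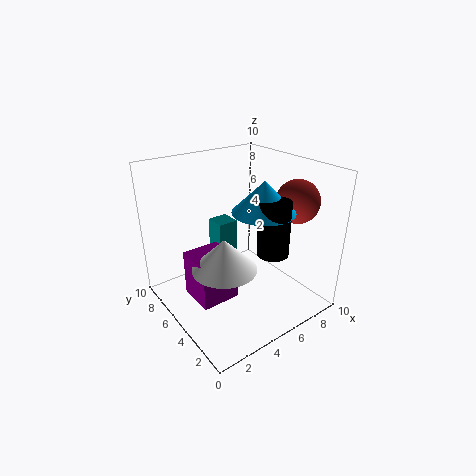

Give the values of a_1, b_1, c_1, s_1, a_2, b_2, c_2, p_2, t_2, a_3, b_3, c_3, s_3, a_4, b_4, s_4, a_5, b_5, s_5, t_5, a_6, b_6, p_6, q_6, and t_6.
a_1 = 2.5
b_1 = 3
c_1 = 4.5
s_1 = 2
a_2 = 1
b_2 = 3
c_2 = 2
p_2 = 2.5
t_2 = 3
a_3 = 5.5
b_3 = 2
c_3 = 5
s_3 = 1
a_4 = 8.5
b_4 = 3
s_4 = 1.5
a_5 = 5.5
b_5 = 3
s_5 = 2
t_5 = 2
a_6 = 4.5
b_6 = 6.5
p_6 = 1.5
q_6 = 1.5
t_6 = 4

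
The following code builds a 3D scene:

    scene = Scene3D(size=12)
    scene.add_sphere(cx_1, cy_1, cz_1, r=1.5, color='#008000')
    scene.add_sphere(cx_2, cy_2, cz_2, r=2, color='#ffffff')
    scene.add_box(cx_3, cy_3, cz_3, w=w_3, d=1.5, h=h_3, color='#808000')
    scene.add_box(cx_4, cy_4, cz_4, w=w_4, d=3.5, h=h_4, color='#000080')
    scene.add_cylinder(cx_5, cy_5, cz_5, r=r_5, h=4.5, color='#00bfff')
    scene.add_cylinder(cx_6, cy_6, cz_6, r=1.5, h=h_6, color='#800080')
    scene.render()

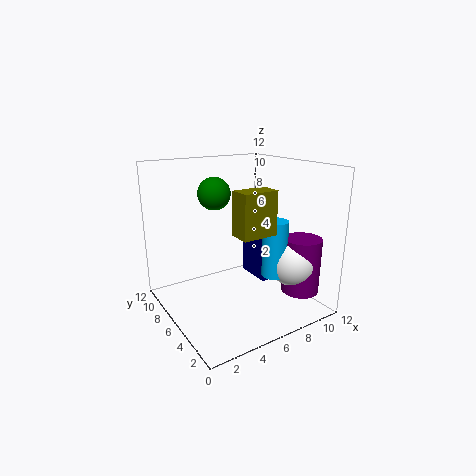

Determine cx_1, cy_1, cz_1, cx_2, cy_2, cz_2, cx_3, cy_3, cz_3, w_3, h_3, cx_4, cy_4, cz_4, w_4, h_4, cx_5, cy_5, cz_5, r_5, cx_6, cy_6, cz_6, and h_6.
cx_1 = 6; cy_1 = 10; cz_1 = 9; cx_2 = 9; cy_2 = 2.5; cz_2 = 4.5; cx_3 = 3; cy_3 = 0.5; cz_3 = 8; w_3 = 2.5; h_3 = 3; cx_4 = 9.5; cy_4 = 7; cz_4 = 0.5; w_4 = 1.5; h_4 = 5; cx_5 = 7.5; cy_5 = 3; cz_5 = 3.5; r_5 = 1; cx_6 = 9.5; cy_6 = 2; cz_6 = 2; h_6 = 4.5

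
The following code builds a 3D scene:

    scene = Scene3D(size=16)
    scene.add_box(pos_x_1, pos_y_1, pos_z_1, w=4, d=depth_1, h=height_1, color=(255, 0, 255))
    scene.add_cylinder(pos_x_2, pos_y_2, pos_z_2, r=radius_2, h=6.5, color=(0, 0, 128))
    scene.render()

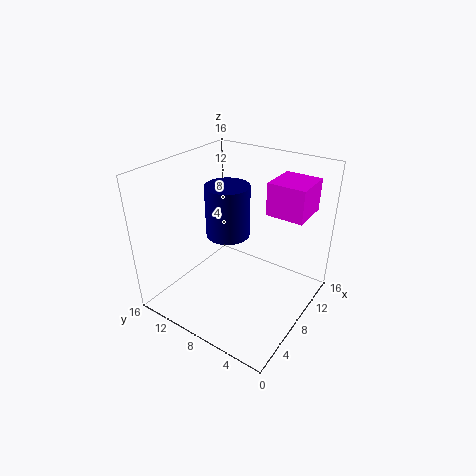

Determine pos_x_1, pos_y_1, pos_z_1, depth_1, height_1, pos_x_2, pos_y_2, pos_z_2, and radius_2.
pos_x_1 = 7.25; pos_y_1 = 0.5; pos_z_1 = 12.25; depth_1 = 3.75; height_1 = 3.25; pos_x_2 = 11.25; pos_y_2 = 11.75; pos_z_2 = 5.75; radius_2 = 2.75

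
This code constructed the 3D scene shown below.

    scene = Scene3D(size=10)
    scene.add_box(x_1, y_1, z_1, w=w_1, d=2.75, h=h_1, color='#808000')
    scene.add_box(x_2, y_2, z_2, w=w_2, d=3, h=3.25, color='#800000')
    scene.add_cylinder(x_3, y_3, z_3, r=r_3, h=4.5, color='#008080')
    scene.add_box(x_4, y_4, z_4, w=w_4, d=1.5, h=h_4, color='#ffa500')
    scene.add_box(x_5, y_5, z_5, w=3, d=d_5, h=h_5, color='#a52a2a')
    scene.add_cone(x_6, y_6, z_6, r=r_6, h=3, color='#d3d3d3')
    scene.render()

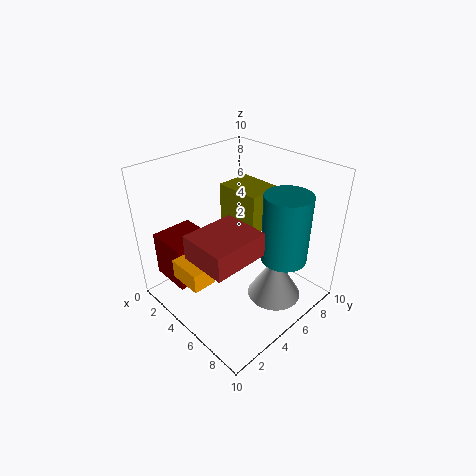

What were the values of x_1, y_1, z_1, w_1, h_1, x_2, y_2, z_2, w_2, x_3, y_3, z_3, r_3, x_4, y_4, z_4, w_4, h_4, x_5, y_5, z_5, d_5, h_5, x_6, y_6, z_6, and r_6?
x_1 = 1.5; y_1 = 6.5; z_1 = 4.5; w_1 = 3.5; h_1 = 3; x_2 = 0.5; y_2 = 1; z_2 = 1.75; w_2 = 3; x_3 = 8.25; y_3 = 6; z_3 = 4.5; r_3 = 1.5; x_4 = 4; y_4 = 0.25; z_4 = 3.75; w_4 = 2.25; h_4 = 1.25; x_5 = 5.5; y_5 = 0.25; z_5 = 6; d_5 = 3.5; h_5 = 1.5; x_6 = 8.25; y_6 = 5.25; z_6 = 2; r_6 = 1.75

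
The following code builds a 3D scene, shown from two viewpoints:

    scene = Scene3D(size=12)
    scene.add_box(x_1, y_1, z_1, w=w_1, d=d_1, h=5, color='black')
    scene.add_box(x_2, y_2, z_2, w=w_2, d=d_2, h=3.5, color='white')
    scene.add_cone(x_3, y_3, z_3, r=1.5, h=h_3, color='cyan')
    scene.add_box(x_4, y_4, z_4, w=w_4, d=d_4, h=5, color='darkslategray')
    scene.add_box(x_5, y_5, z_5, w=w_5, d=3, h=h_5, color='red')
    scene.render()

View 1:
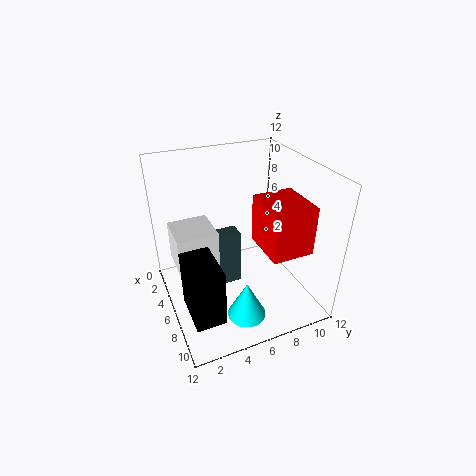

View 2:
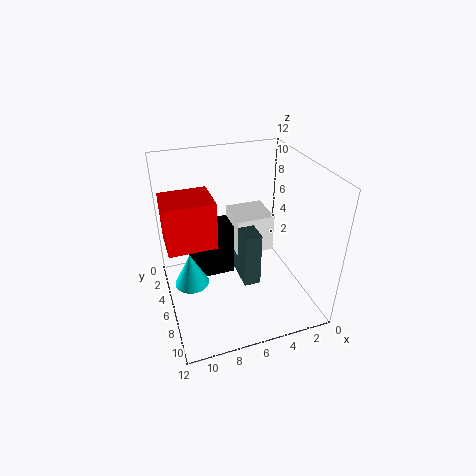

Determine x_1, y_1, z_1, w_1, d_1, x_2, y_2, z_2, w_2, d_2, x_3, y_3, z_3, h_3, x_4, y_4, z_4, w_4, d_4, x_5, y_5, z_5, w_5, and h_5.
x_1 = 5.5, y_1 = 1, z_1 = 0.5, w_1 = 4, d_1 = 2.5, x_2 = 2, y_2 = 1, z_2 = 3, w_2 = 3.5, d_2 = 3.5, x_3 = 10, y_3 = 5, z_3 = 1.5, h_3 = 3, x_4 = 4, y_4 = 3, z_4 = 1, w_4 = 1.5, d_4 = 3.5, x_5 = 8.5, y_5 = 6, z_5 = 7.5, w_5 = 3.5, h_5 = 3.5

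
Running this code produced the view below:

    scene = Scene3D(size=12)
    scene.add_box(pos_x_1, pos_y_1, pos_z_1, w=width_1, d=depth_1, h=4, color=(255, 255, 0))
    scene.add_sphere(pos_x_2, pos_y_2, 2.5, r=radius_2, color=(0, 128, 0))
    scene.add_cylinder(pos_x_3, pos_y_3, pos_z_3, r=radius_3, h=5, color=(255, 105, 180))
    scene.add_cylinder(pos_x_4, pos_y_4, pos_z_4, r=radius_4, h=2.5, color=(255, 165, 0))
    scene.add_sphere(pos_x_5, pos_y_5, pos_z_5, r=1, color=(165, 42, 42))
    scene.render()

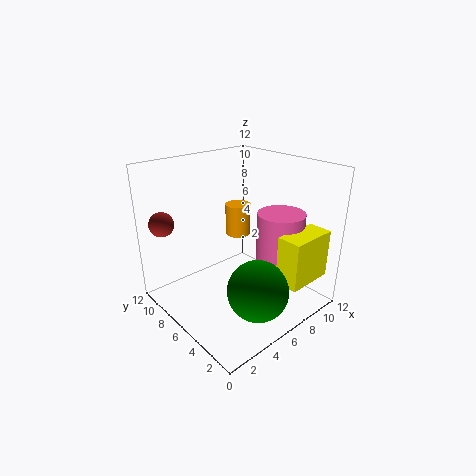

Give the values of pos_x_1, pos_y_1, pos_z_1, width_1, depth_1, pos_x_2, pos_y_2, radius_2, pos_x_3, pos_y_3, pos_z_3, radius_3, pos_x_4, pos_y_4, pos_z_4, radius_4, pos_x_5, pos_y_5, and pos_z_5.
pos_x_1 = 7; pos_y_1 = 0.5; pos_z_1 = 3; width_1 = 4; depth_1 = 2; pos_x_2 = 5.5; pos_y_2 = 3; radius_2 = 2.5; pos_x_3 = 9; pos_y_3 = 4; pos_z_3 = 3; radius_3 = 2; pos_x_4 = 6; pos_y_4 = 6; pos_z_4 = 6.5; radius_4 = 1; pos_x_5 = 1; pos_y_5 = 9.5; pos_z_5 = 7.5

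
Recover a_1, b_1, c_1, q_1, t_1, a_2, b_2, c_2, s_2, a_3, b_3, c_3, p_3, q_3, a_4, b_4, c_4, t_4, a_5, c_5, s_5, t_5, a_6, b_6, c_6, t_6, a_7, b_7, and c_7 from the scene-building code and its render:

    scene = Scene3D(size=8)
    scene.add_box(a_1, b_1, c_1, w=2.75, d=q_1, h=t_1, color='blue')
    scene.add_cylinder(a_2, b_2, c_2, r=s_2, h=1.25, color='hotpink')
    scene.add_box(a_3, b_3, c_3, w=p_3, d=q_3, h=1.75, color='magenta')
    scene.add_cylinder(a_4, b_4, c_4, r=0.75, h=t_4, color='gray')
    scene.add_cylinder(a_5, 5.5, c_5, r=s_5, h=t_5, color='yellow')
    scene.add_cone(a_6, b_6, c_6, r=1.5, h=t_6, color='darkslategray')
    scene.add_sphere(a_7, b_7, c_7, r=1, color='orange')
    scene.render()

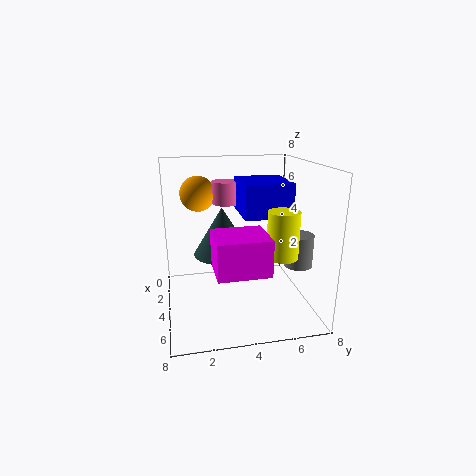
a_1 = 3, b_1 = 4, c_1 = 5.5, q_1 = 2.5, t_1 = 1.75, a_2 = 3, b_2 = 3.5, c_2 = 5.75, s_2 = 0.75, a_3 = 5.75, b_3 = 2.25, c_3 = 3.5, p_3 = 2.25, q_3 = 2.5, a_4 = 5.5, b_4 = 7, c_4 = 2.75, t_4 = 1.75, a_5 = 7, c_5 = 4, s_5 = 0.75, t_5 = 2.25, a_6 = 4.75, b_6 = 3, c_6 = 3.5, t_6 = 2.5, a_7 = 2.5, b_7 = 2, c_7 = 6.25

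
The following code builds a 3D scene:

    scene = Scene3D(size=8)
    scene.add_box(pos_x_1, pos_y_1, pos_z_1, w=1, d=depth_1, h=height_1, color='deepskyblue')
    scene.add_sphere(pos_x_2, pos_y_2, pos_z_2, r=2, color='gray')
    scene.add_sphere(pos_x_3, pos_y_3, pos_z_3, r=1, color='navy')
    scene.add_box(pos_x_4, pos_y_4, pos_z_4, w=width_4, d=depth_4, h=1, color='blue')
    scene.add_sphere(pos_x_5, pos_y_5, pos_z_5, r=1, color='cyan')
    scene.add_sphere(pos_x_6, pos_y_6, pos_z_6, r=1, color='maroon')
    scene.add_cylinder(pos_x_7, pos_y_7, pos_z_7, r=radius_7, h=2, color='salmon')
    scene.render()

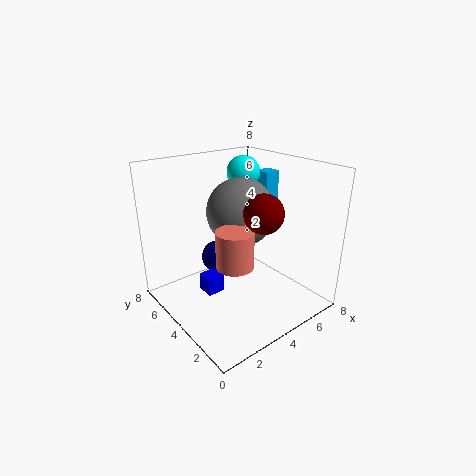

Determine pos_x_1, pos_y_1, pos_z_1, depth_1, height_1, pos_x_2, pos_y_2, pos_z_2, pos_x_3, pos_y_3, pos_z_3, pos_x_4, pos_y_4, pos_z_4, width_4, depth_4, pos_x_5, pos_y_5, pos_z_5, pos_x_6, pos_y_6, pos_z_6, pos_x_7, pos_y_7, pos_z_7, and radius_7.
pos_x_1 = 7; pos_y_1 = 5; pos_z_1 = 5; depth_1 = 1; height_1 = 2; pos_x_2 = 5; pos_y_2 = 5; pos_z_2 = 5; pos_x_3 = 4; pos_y_3 = 6; pos_z_3 = 2; pos_x_4 = 2; pos_y_4 = 4; pos_z_4 = 1; width_4 = 1; depth_4 = 1; pos_x_5 = 6; pos_y_5 = 6; pos_z_5 = 7; pos_x_6 = 4; pos_y_6 = 2; pos_z_6 = 6; pos_x_7 = 3; pos_y_7 = 3; pos_z_7 = 3; radius_7 = 1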